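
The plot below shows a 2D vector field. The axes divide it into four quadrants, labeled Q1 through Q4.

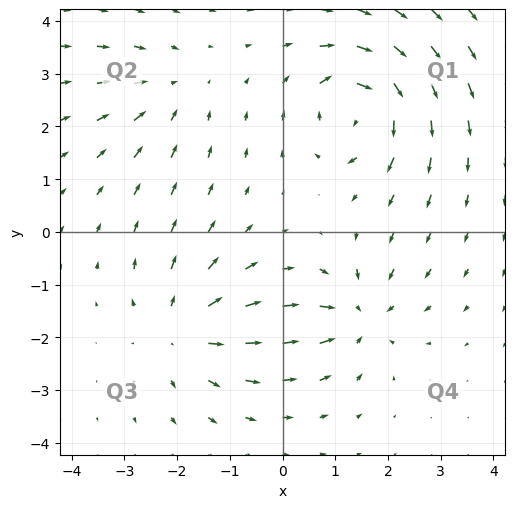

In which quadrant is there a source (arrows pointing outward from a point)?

The source sits at approximately (-1.9, -1.9), which lies in quadrant Q3. The divergence there is about +4, positive as expected for a source.

Q3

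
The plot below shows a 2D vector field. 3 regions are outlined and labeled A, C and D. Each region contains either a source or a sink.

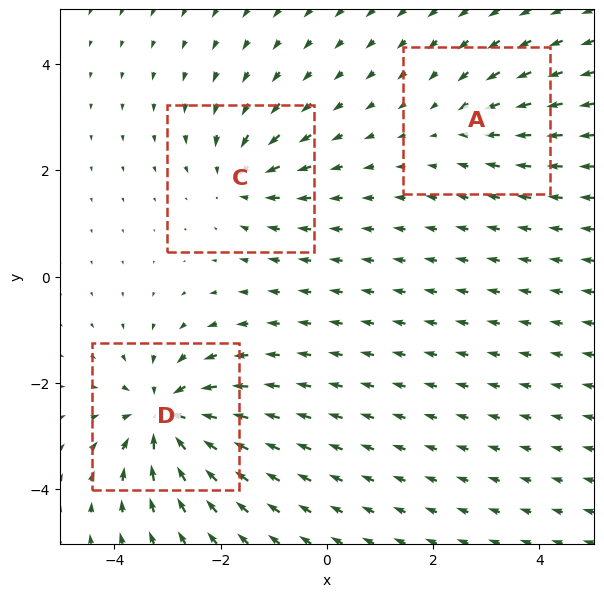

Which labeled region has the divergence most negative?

Divergence at each region's feature centre — A: about -2, C: about -4, D: about -6. Region D is most negative.

D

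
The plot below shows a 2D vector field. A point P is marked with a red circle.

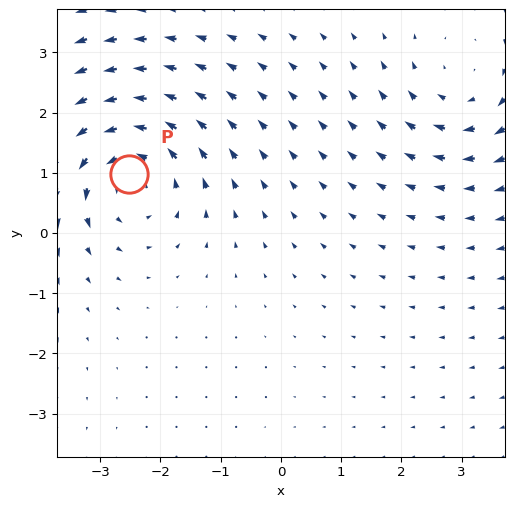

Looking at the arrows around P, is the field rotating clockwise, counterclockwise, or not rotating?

counterclockwise

Near P at (-2.5, 1.0) the arrows circulate counterclockwise. The curl (z-component) there is about +4; positive curl means counterclockwise rotation.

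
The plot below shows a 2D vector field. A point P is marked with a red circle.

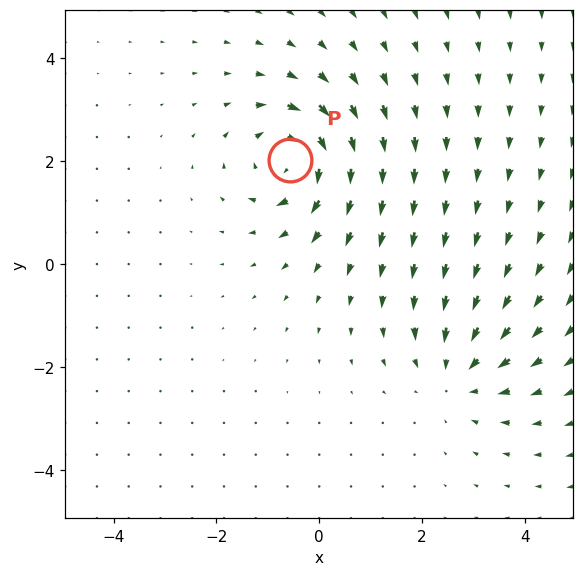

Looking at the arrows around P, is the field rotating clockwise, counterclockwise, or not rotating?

clockwise

Near P at (-0.6, 2.0) the arrows circulate clockwise. The curl (z-component) there is about -6; negative curl means clockwise rotation.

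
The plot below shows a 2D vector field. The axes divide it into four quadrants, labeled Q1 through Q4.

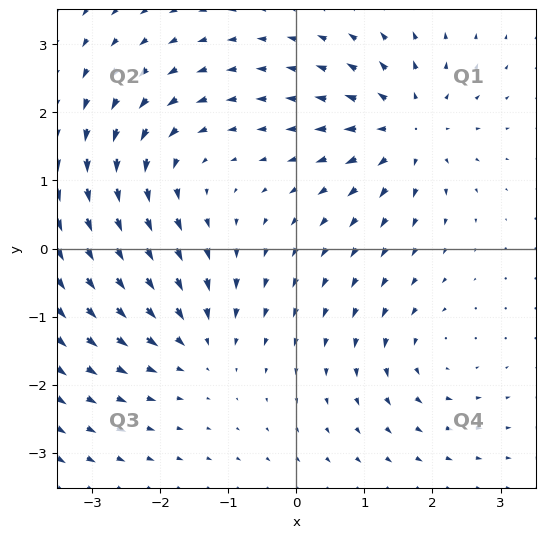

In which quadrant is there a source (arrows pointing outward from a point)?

Q1

The source sits at approximately (1.6, 1.8), which lies in quadrant Q1. The divergence there is about +6, positive as expected for a source.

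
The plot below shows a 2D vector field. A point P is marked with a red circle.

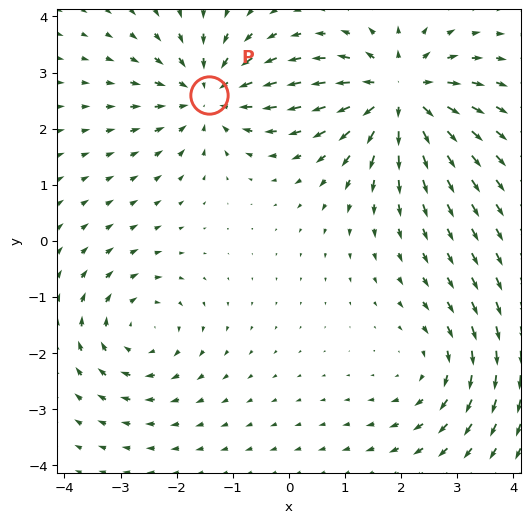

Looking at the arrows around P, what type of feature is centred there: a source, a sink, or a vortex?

sink

At P (-1.4, 2.6) the arrows converge inward. Divergence about -5, curl ≈0 — negative divergence with near-zero curl is a sink.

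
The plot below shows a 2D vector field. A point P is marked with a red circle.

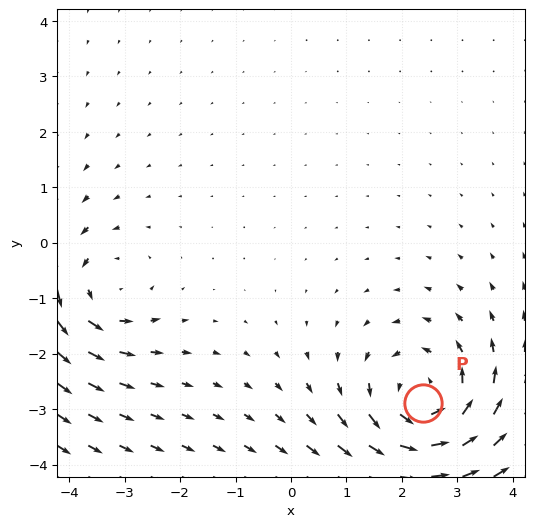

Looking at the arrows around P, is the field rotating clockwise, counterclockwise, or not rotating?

Near P at (2.4, -2.9) the arrows circulate counterclockwise. The curl (z-component) there is about +5; positive curl means counterclockwise rotation.

counterclockwise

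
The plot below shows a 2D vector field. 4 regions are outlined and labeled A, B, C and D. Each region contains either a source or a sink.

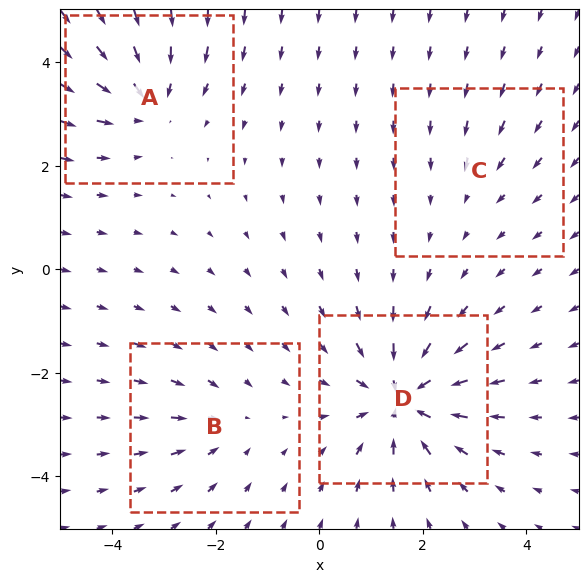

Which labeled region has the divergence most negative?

D

Divergence at each region's feature centre — A: about -5, B: about -3, C: about -2, D: about -7. Region D is most negative.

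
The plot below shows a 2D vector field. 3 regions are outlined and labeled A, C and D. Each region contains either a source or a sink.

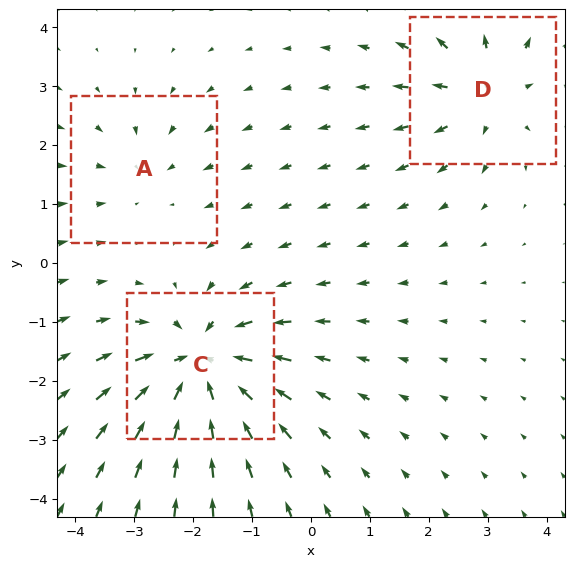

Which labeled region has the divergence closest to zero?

A

Divergence at each region's feature centre — A: about -2, C: about -6, D: about +4. Region A is closest to zero.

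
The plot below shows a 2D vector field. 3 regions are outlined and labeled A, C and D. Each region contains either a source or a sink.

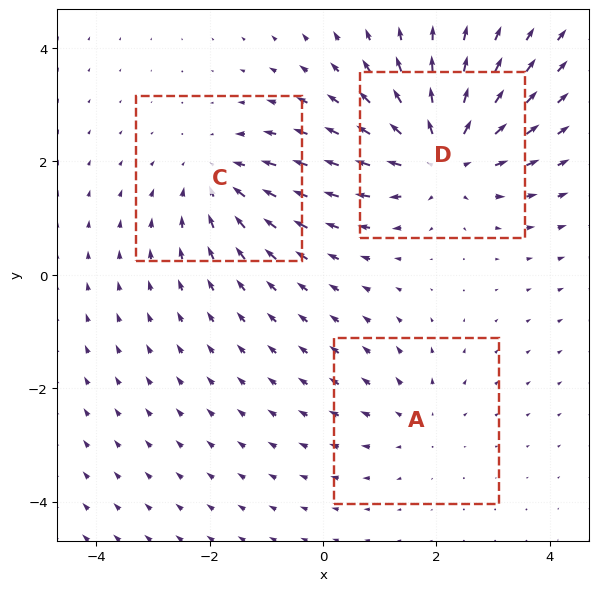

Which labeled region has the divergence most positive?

Divergence at each region's feature centre — A: about +2, C: about -3, D: about +4. Region D is most positive.

D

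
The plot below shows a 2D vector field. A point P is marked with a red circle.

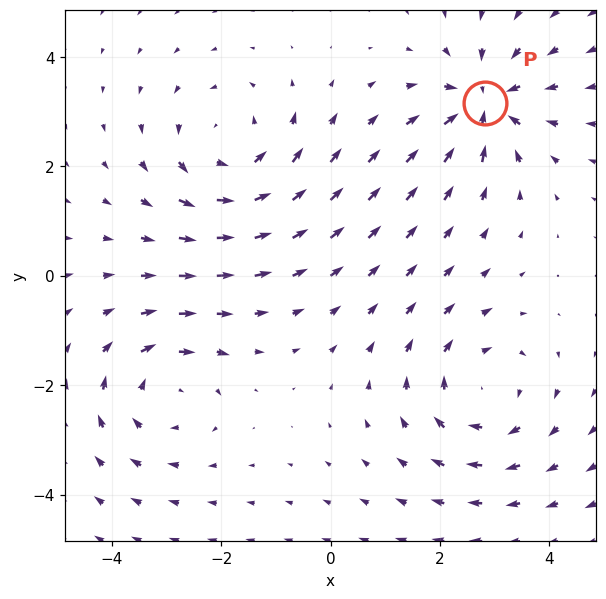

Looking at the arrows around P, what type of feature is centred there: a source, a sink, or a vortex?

At P (2.8, 3.2) the arrows converge inward. Divergence about -5, curl ≈0 — negative divergence with near-zero curl is a sink.

sink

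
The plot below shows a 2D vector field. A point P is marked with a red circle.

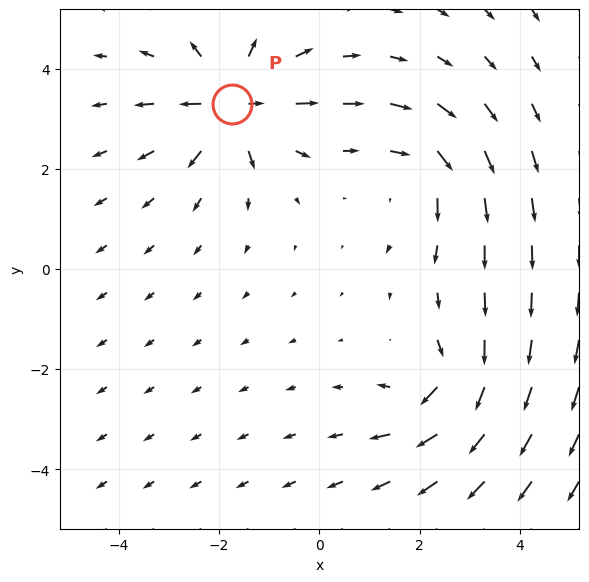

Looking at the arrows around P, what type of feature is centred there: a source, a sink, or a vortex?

At P (-1.7, 3.3) the arrows spread outward. Divergence about +5, curl ≈0 — positive divergence with near-zero curl is a source.

source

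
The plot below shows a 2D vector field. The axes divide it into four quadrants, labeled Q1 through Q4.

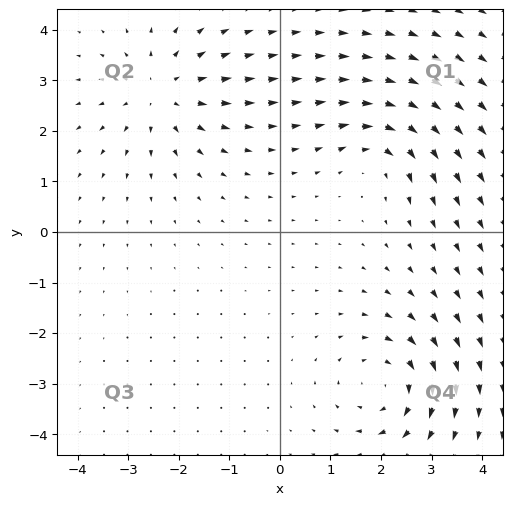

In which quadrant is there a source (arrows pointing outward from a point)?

Q2

The source sits at approximately (-2.3, 2.8), which lies in quadrant Q2. The divergence there is about +4, positive as expected for a source.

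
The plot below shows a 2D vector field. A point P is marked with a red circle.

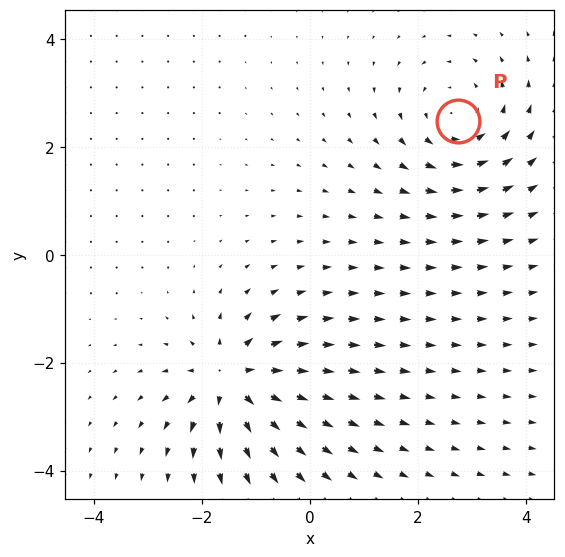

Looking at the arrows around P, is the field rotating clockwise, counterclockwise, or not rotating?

Near P at (2.7, 2.5) the arrows circulate counterclockwise. The curl (z-component) there is about +3; positive curl means counterclockwise rotation.

counterclockwise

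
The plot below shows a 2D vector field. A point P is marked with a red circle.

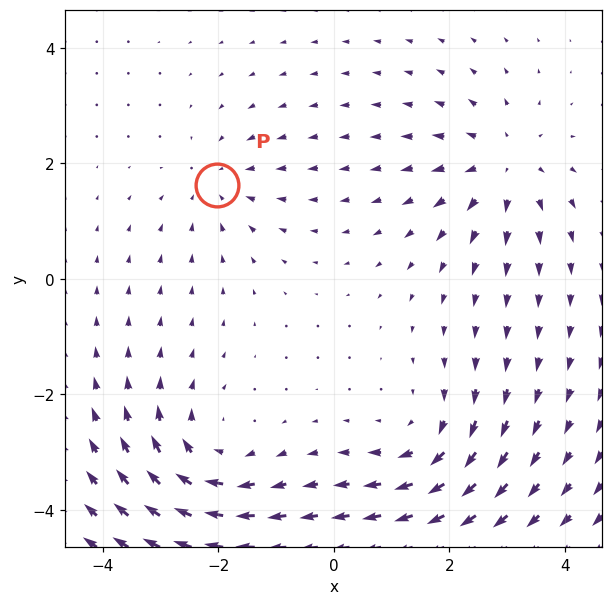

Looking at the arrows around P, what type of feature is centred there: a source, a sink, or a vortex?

At P (-2.0, 1.6) the arrows converge inward. Divergence about -3, curl ≈0 — negative divergence with near-zero curl is a sink.

sink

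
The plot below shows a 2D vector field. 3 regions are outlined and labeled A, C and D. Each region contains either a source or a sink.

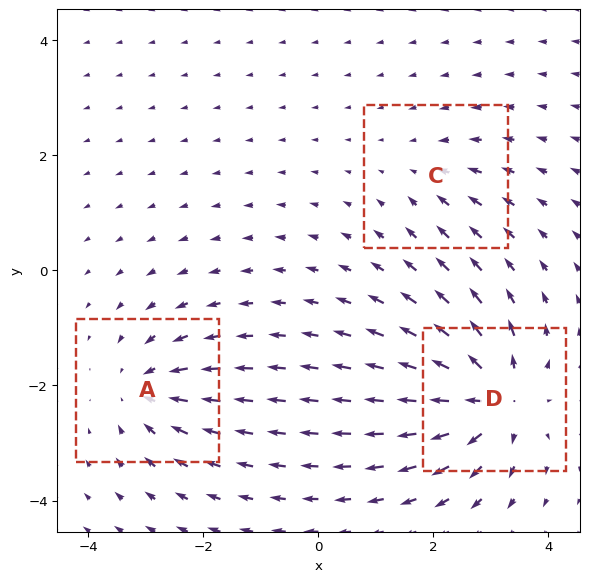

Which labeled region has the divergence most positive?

D

Divergence at each region's feature centre — A: about -4, C: about -2, D: about +6. Region D is most positive.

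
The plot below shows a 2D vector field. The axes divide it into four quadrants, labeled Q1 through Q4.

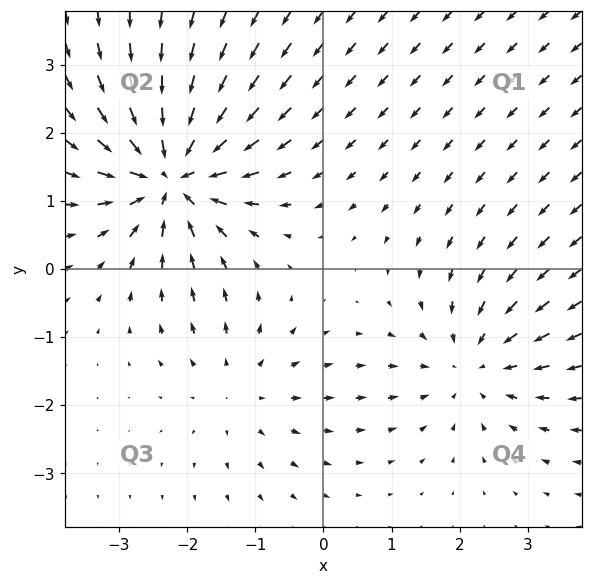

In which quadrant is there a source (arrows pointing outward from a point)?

Q3

The source sits at approximately (-1.2, -1.8), which lies in quadrant Q3. The divergence there is about +2, positive as expected for a source.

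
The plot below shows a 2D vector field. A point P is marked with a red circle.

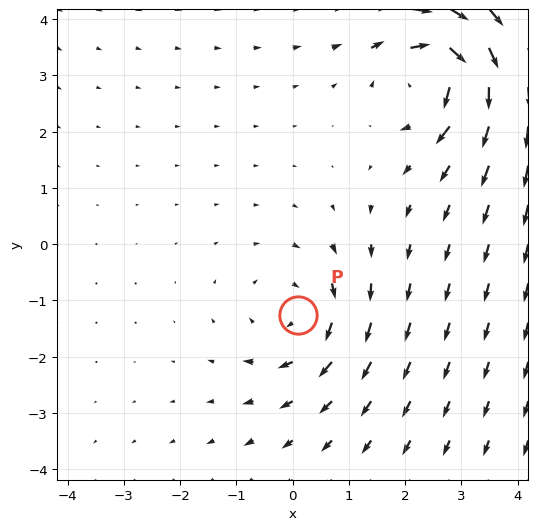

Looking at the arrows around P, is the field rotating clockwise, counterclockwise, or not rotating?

clockwise

Near P at (0.1, -1.3) the arrows circulate clockwise. The curl (z-component) there is about -3; negative curl means clockwise rotation.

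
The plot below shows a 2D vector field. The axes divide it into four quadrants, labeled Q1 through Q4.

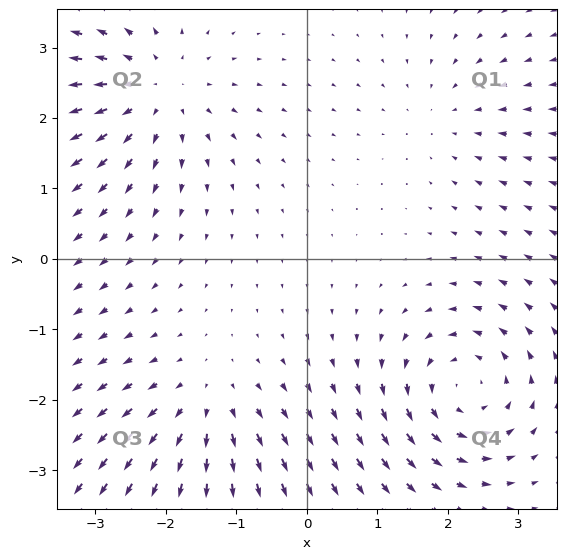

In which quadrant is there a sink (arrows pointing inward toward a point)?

Q1

The sink sits at approximately (1.9, 2.0), which lies in quadrant Q1. The divergence there is about -3, negative as expected for a sink.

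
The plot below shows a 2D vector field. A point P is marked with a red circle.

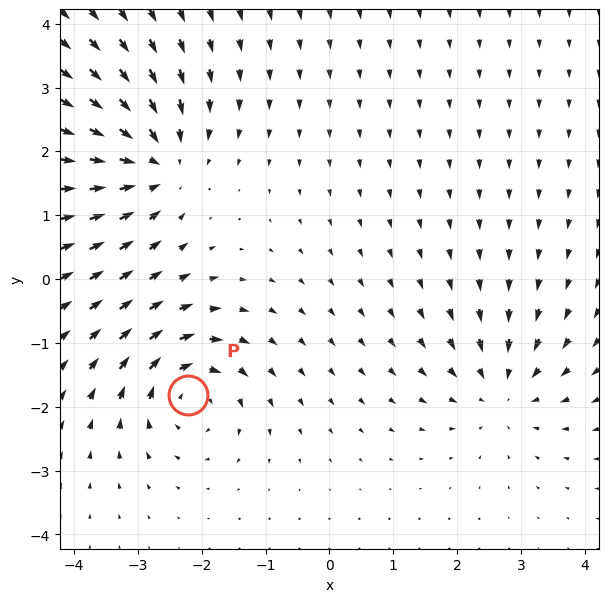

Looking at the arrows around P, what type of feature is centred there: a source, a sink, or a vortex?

At P (-2.2, -1.8) the arrows circulate clockwise. Divergence ≈0, curl about -5 — near-zero divergence with nonzero curl is a vortex.

vortex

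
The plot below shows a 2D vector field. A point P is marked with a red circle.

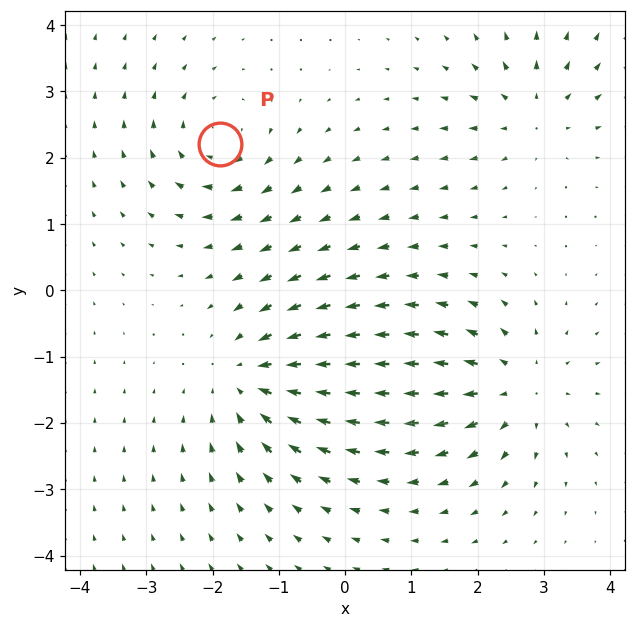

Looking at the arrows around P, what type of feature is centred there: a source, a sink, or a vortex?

vortex

At P (-1.9, 2.2) the arrows circulate clockwise. Divergence ≈0, curl about -5 — near-zero divergence with nonzero curl is a vortex.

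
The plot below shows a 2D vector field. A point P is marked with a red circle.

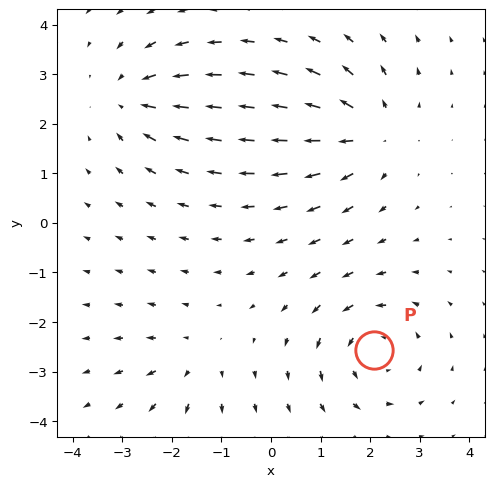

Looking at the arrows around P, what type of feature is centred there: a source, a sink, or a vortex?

At P (2.1, -2.6) the arrows circulate counterclockwise. Divergence ≈0, curl about +5 — near-zero divergence with nonzero curl is a vortex.

vortex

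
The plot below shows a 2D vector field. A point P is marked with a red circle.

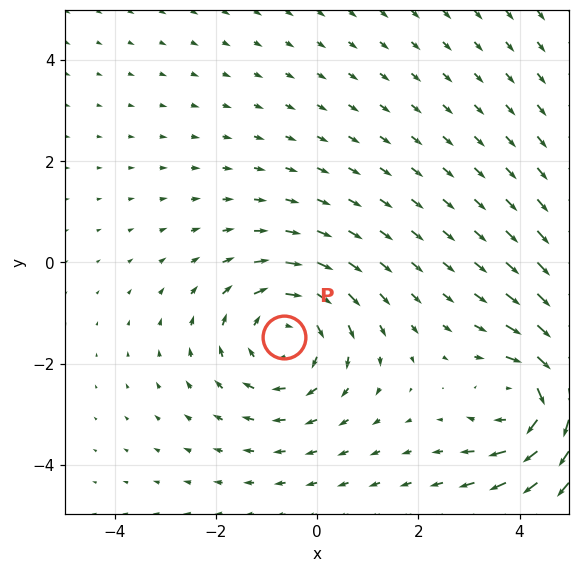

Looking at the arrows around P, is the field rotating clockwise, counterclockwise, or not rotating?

Near P at (-0.7, -1.5) the arrows circulate clockwise. The curl (z-component) there is about -3; negative curl means clockwise rotation.

clockwise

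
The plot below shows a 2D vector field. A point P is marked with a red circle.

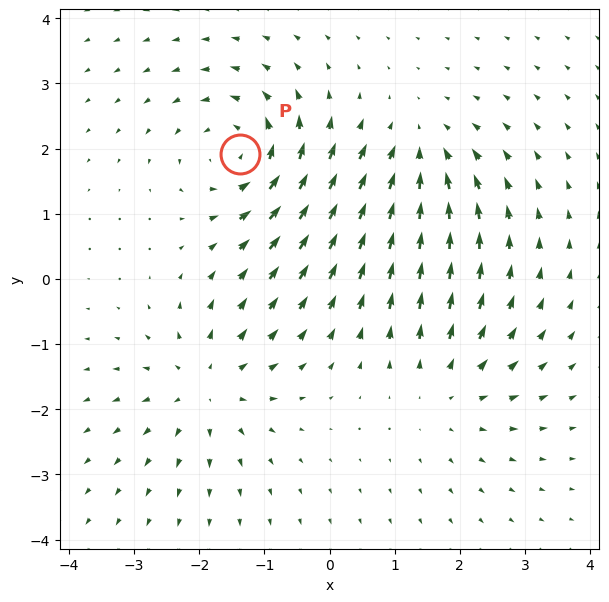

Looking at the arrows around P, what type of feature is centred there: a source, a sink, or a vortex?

vortex

At P (-1.4, 1.9) the arrows circulate counterclockwise. Divergence ≈0, curl about +6 — near-zero divergence with nonzero curl is a vortex.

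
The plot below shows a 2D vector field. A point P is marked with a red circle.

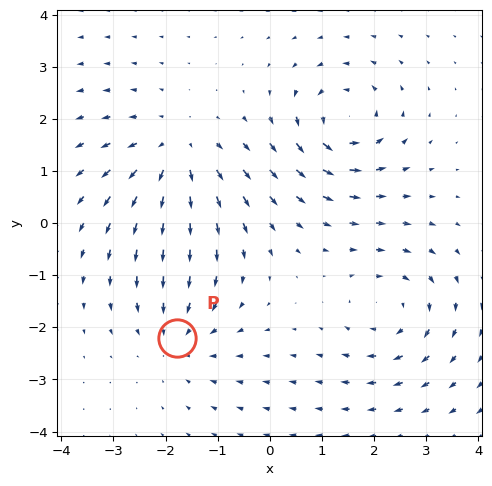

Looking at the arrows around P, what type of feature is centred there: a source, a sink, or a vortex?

sink

At P (-1.8, -2.2) the arrows converge inward. Divergence about -3, curl ≈0 — negative divergence with near-zero curl is a sink.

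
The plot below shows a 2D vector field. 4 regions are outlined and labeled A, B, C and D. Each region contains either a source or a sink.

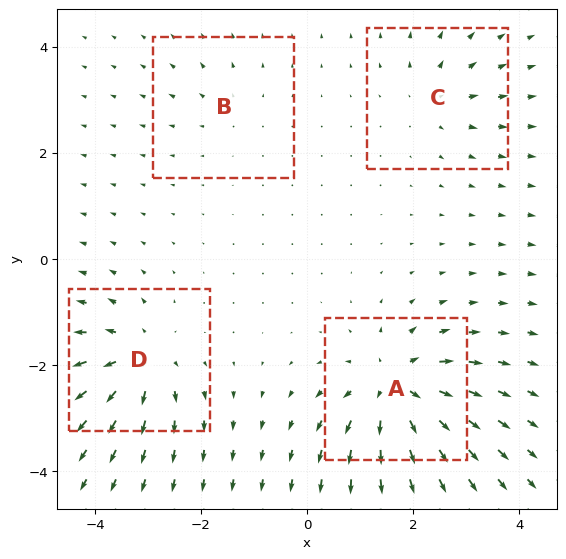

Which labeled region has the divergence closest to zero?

Divergence at each region's feature centre — A: about +8, B: about +2, C: about +4, D: about +6. Region B is closest to zero.

B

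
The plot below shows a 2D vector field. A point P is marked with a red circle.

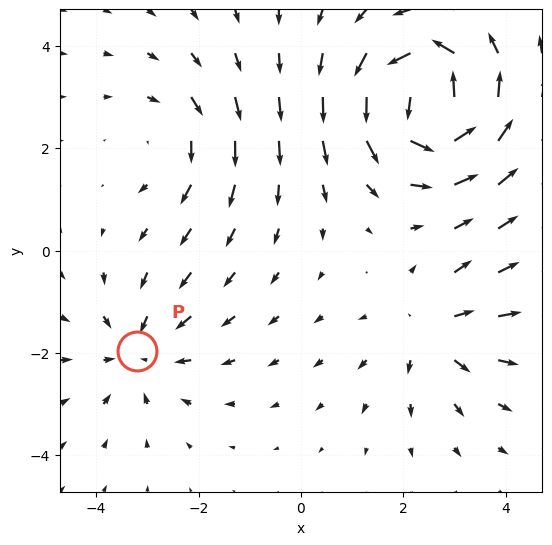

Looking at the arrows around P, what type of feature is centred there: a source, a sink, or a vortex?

At P (-3.2, -2.0) the arrows converge inward. Divergence about -3, curl ≈0 — negative divergence with near-zero curl is a sink.

sink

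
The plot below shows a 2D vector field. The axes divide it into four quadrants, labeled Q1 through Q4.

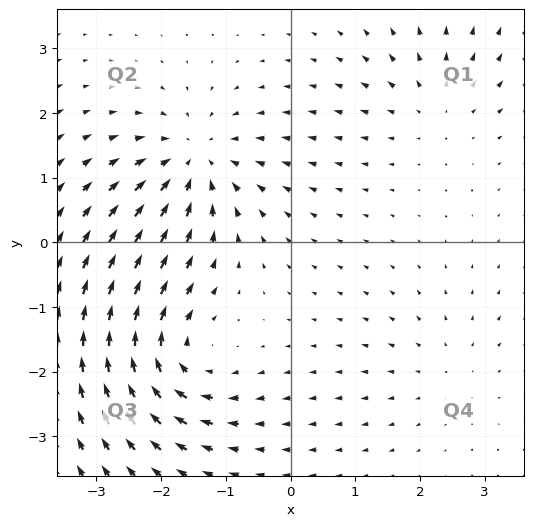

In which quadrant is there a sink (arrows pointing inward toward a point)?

Q2

The sink sits at approximately (-1.5, 1.2), which lies in quadrant Q2. The divergence there is about -6, negative as expected for a sink.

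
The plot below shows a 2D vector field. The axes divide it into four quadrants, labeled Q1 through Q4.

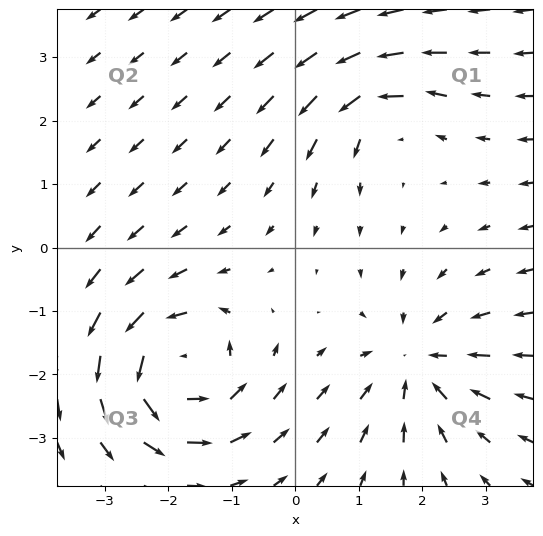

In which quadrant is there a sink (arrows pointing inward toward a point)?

The sink sits at approximately (1.9, -1.8), which lies in quadrant Q4. The divergence there is about -4, negative as expected for a sink.

Q4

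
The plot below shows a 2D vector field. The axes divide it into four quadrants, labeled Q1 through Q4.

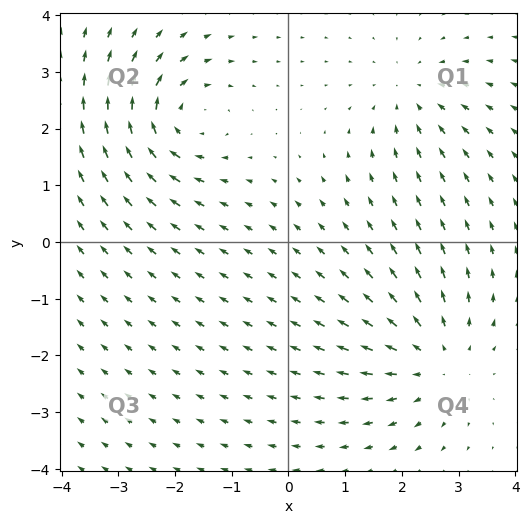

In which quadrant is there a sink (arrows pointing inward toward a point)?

Q1

The sink sits at approximately (2.2, 2.6), which lies in quadrant Q1. The divergence there is about -3, negative as expected for a sink.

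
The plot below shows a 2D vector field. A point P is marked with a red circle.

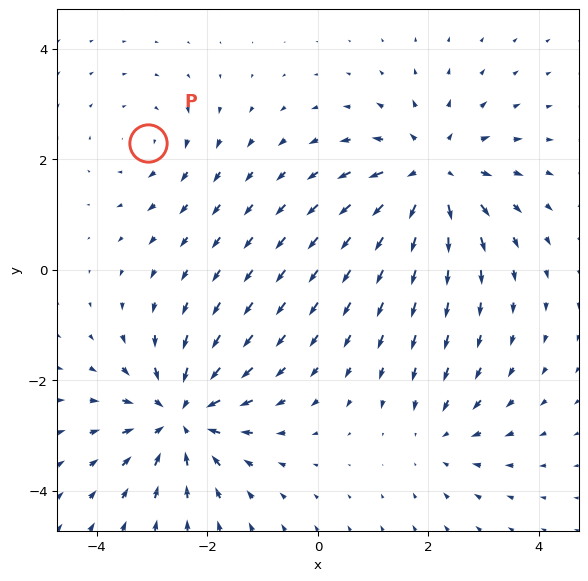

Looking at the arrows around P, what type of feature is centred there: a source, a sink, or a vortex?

At P (-3.1, 2.3) the arrows circulate clockwise. Divergence ≈0, curl about -2 — near-zero divergence with nonzero curl is a vortex.

vortex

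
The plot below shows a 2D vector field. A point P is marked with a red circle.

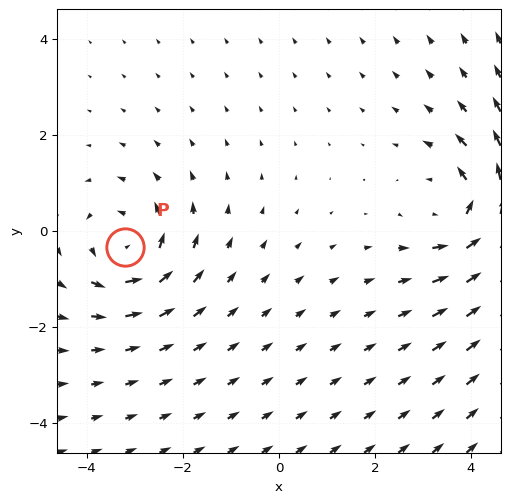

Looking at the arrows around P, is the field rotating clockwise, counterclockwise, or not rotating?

counterclockwise

Near P at (-3.2, -0.3) the arrows circulate counterclockwise. The curl (z-component) there is about +3; positive curl means counterclockwise rotation.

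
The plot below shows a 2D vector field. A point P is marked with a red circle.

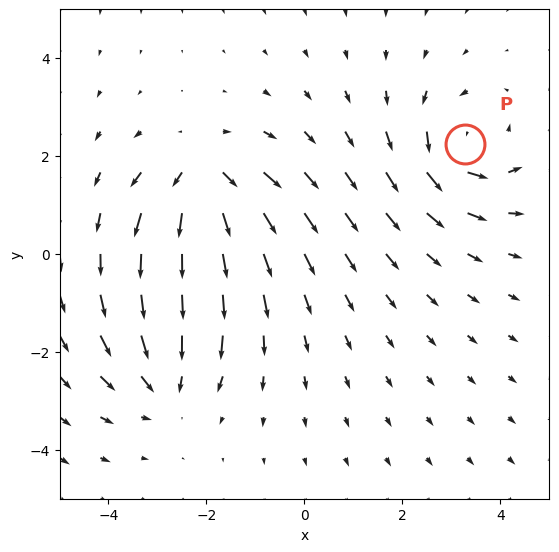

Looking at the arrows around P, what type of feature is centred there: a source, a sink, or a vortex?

vortex

At P (3.3, 2.2) the arrows circulate counterclockwise. Divergence ≈0, curl about +5 — near-zero divergence with nonzero curl is a vortex.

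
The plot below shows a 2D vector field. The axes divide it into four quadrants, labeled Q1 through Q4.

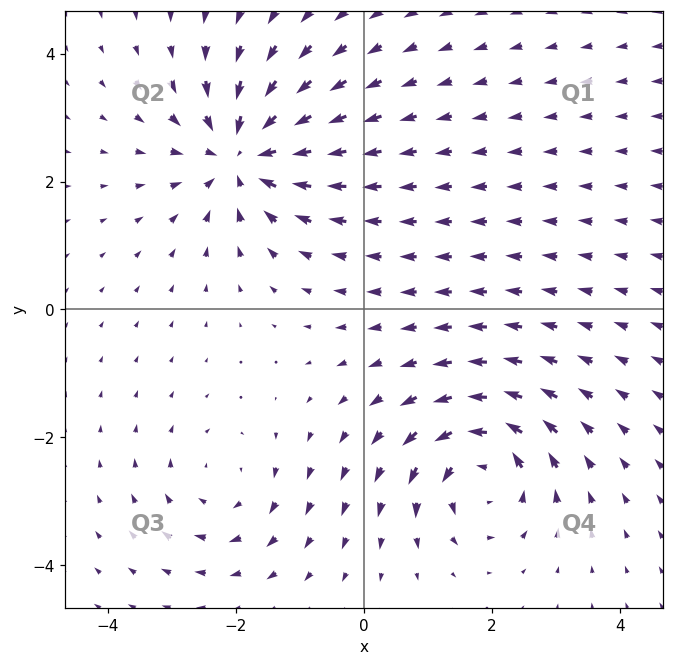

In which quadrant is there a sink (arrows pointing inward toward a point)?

Q2

The sink sits at approximately (-1.9, 2.4), which lies in quadrant Q2. The divergence there is about -6, negative as expected for a sink.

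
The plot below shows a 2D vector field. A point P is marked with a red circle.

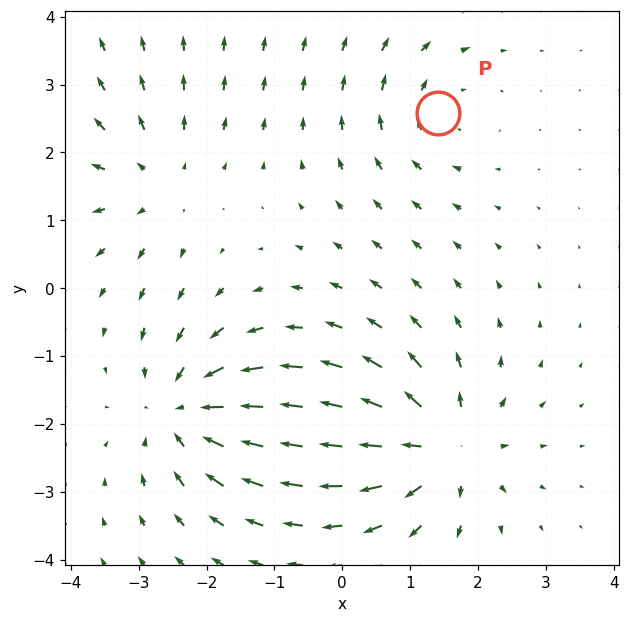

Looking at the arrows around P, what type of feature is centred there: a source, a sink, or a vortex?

vortex

At P (1.4, 2.6) the arrows circulate clockwise. Divergence ≈0, curl about -3 — near-zero divergence with nonzero curl is a vortex.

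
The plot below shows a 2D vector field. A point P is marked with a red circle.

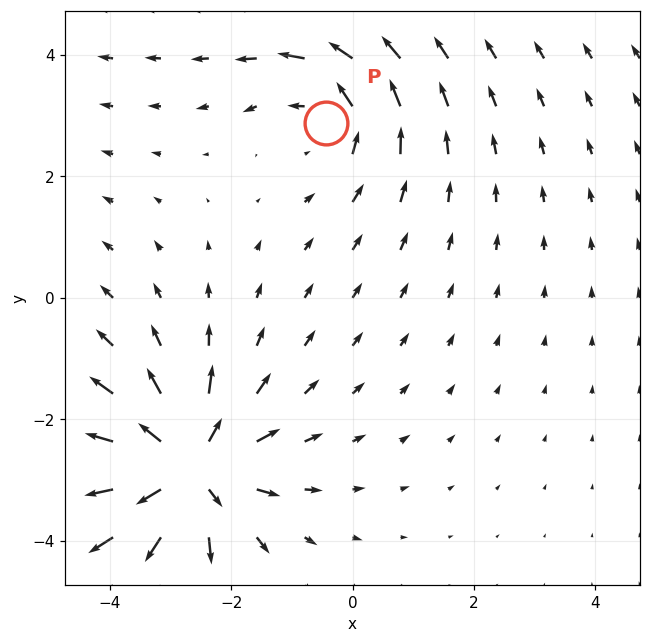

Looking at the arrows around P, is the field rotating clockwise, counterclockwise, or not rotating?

counterclockwise

Near P at (-0.4, 2.9) the arrows circulate counterclockwise. The curl (z-component) there is about +3; positive curl means counterclockwise rotation.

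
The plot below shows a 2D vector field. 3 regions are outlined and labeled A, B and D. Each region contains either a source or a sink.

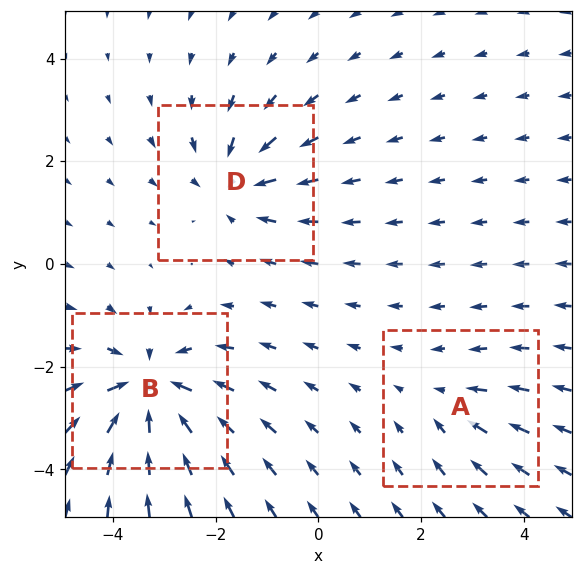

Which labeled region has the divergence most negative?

B

Divergence at each region's feature centre — A: about -2, B: about -6, D: about -4. Region B is most negative.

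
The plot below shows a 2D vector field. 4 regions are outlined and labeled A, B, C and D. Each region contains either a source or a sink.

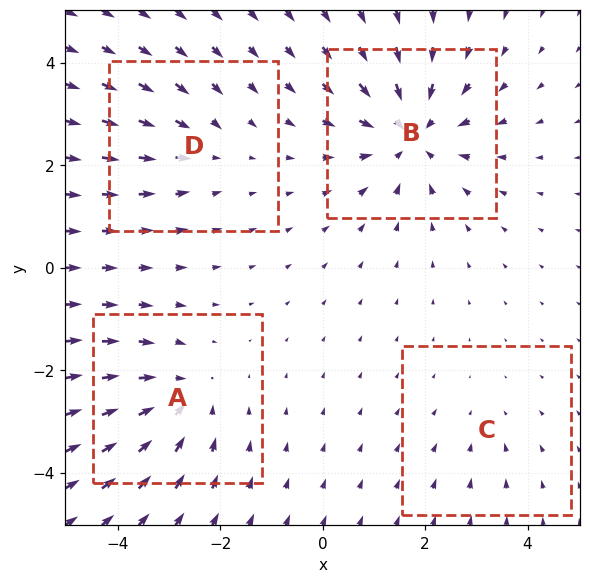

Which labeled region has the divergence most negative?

B

Divergence at each region's feature centre — A: about -5, B: about -7, C: about -2, D: about -3. Region B is most negative.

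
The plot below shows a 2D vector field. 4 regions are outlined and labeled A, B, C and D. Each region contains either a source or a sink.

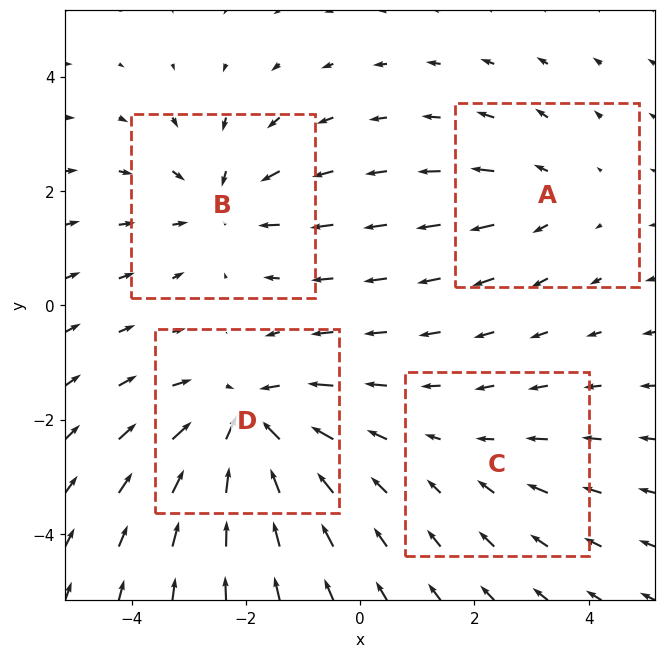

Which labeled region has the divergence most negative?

Divergence at each region's feature centre — A: about +3, B: about -4, C: about -2, D: about -6. Region D is most negative.

D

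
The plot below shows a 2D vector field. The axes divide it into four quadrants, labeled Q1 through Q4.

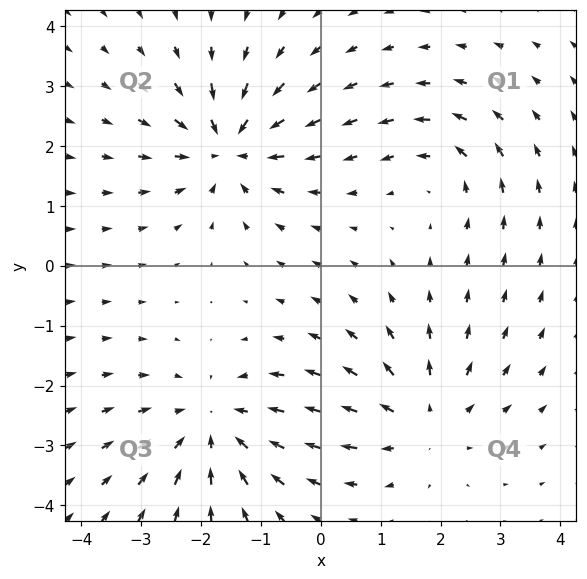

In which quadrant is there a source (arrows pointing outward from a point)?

The source sits at approximately (1.7, -2.6), which lies in quadrant Q4. The divergence there is about +4, positive as expected for a source.

Q4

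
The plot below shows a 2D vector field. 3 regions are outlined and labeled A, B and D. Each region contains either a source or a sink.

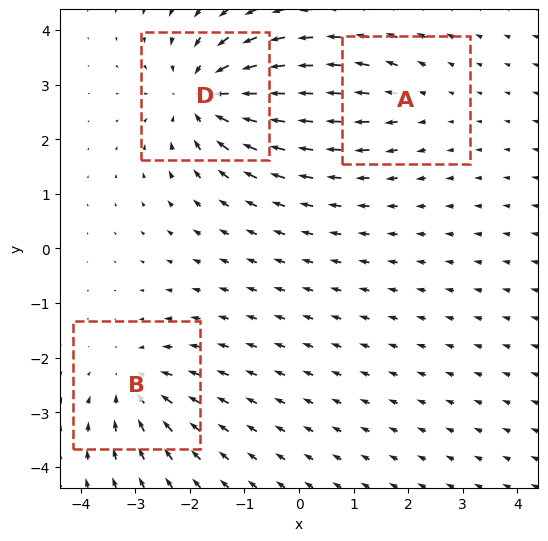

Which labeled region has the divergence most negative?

Divergence at each region's feature centre — A: about +2, B: about -3, D: about -5. Region D is most negative.

D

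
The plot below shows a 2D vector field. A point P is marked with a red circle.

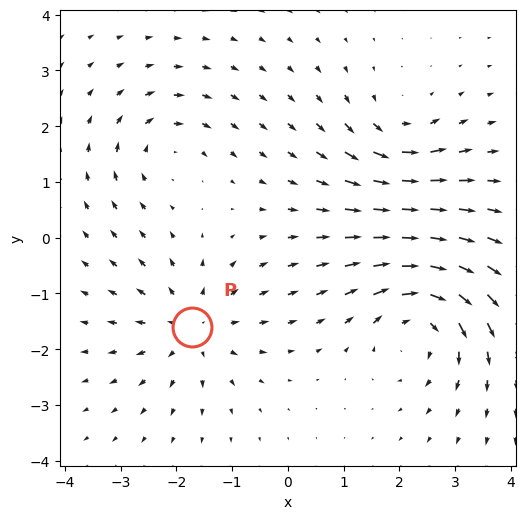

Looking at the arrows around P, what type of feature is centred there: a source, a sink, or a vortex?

source

At P (-1.7, -1.6) the arrows spread outward. Divergence about +4, curl ≈0 — positive divergence with near-zero curl is a source.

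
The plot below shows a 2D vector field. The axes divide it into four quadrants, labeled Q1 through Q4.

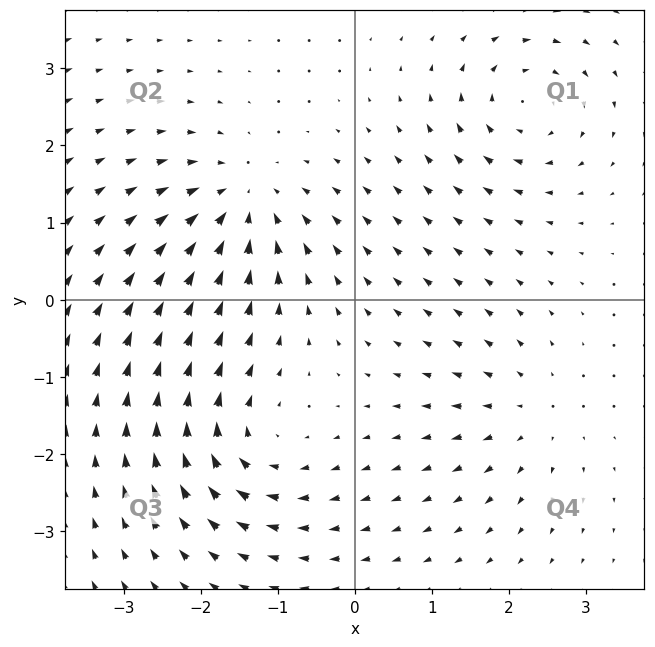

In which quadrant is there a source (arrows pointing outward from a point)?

The source sits at approximately (2.3, -1.5), which lies in quadrant Q4. The divergence there is about +3, positive as expected for a source.

Q4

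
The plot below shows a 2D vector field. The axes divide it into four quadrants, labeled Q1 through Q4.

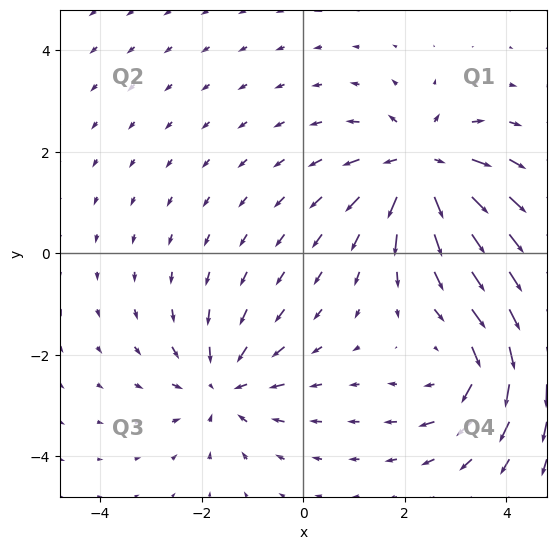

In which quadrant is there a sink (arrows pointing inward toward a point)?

The sink sits at approximately (-1.6, -2.6), which lies in quadrant Q3. The divergence there is about -3, negative as expected for a sink.

Q3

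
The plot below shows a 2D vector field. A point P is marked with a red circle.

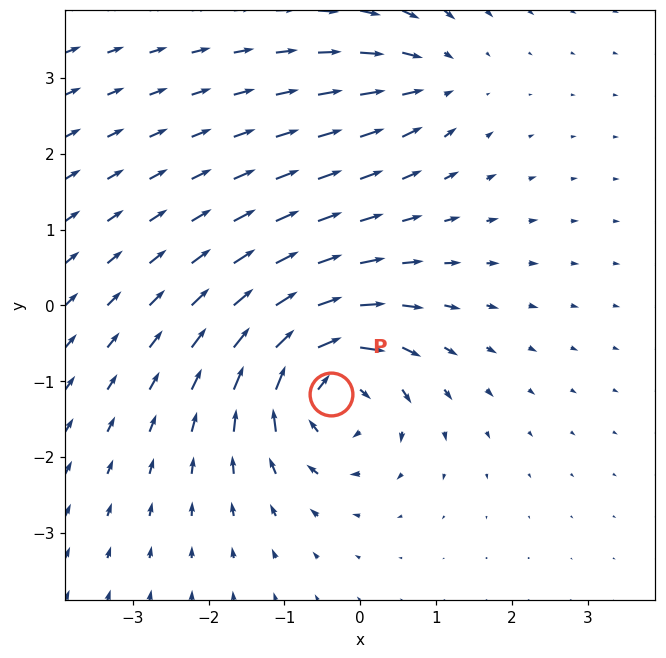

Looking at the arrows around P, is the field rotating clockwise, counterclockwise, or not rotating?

Near P at (-0.4, -1.2) the arrows circulate clockwise. The curl (z-component) there is about -7; negative curl means clockwise rotation.

clockwise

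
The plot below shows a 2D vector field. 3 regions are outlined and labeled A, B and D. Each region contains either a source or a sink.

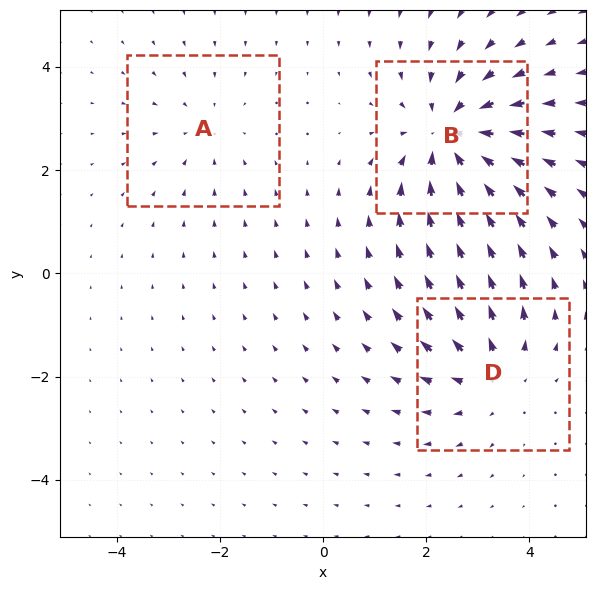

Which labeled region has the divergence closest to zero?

Divergence at each region's feature centre — A: about -2, B: about -4, D: about +3. Region A is closest to zero.

A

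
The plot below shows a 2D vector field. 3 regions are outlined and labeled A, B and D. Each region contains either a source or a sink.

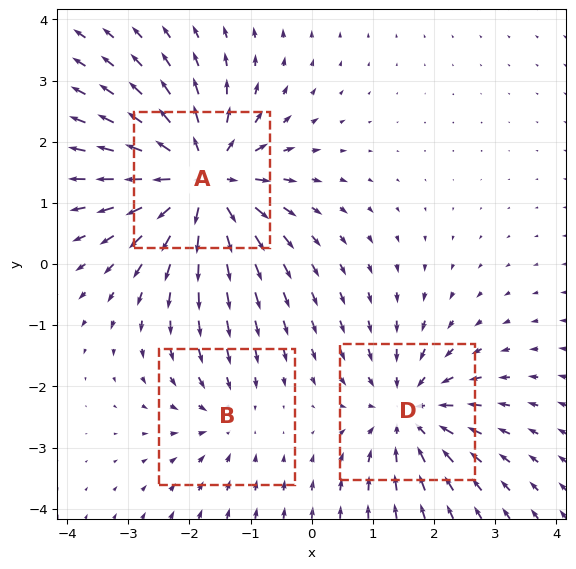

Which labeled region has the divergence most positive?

A

Divergence at each region's feature centre — A: about +6, B: about -2, D: about -4. Region A is most positive.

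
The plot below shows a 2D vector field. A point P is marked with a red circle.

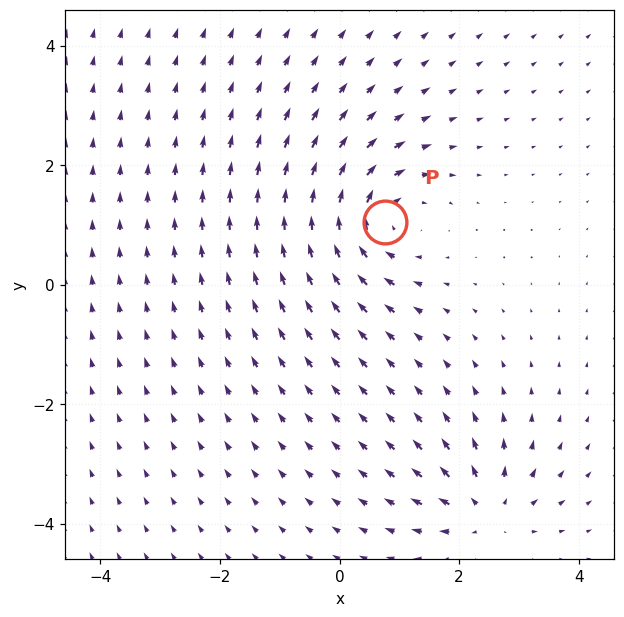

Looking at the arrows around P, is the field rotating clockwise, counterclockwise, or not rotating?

Near P at (0.8, 1.0) the arrows circulate clockwise. The curl (z-component) there is about -4; negative curl means clockwise rotation.

clockwise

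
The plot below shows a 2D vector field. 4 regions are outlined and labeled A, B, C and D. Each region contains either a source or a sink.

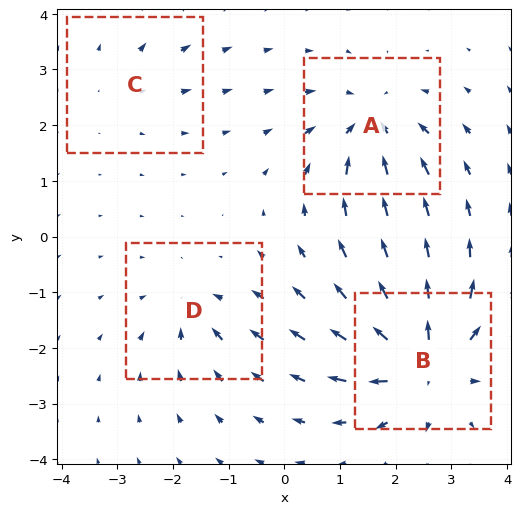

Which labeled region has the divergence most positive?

B

Divergence at each region's feature centre — A: about -6, B: about +8, C: about +2, D: about -4. Region B is most positive.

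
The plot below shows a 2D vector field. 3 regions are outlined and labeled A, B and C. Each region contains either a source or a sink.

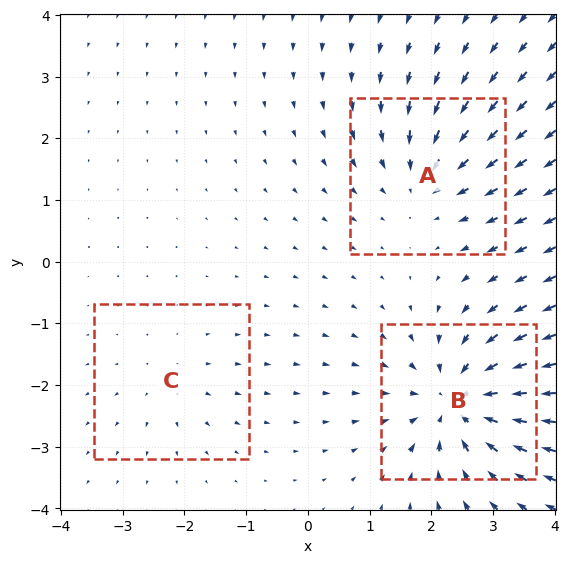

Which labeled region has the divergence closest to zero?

C

Divergence at each region's feature centre — A: about -3, B: about -5, C: about +2. Region C is closest to zero.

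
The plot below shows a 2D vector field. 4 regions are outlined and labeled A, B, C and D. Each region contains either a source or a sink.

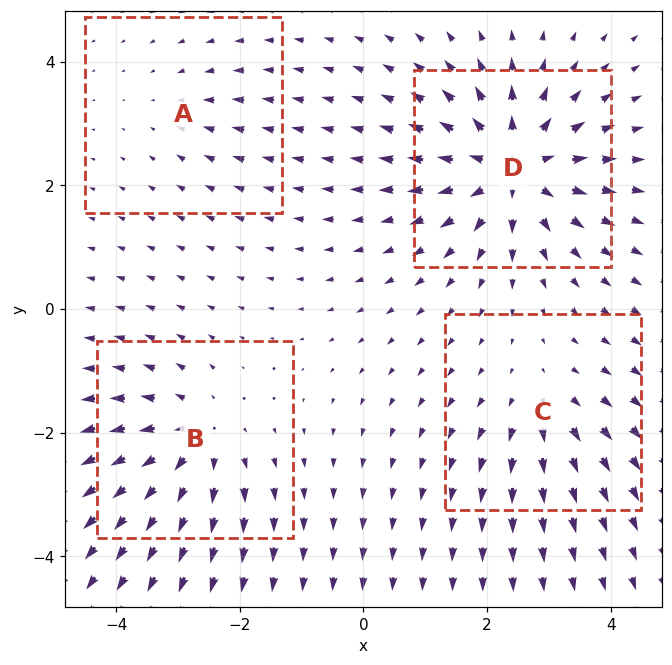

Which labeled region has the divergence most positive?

Divergence at each region's feature centre — A: about -2, B: about +5, C: about +3, D: about +7. Region D is most positive.

D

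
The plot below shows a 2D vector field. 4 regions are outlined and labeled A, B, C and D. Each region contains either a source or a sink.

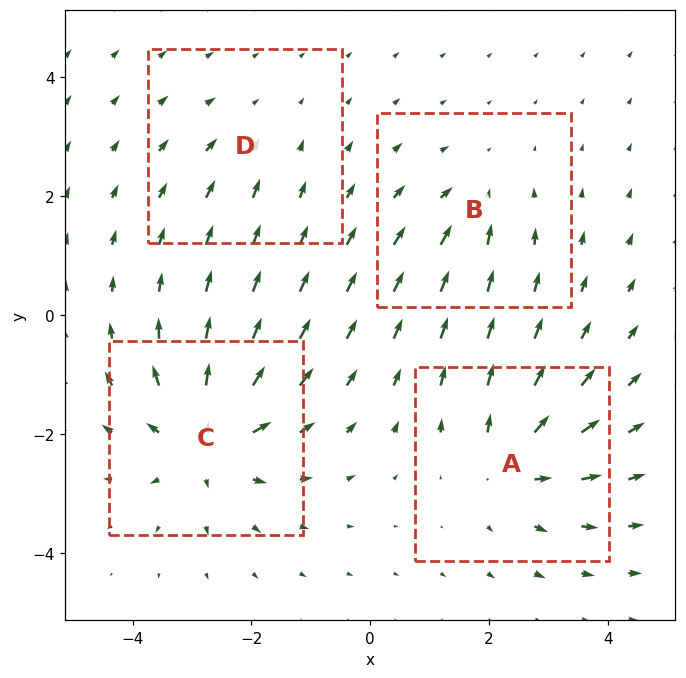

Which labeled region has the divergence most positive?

Divergence at each region's feature centre — A: about +5, B: about -3, C: about +7, D: about -2. Region C is most positive.

C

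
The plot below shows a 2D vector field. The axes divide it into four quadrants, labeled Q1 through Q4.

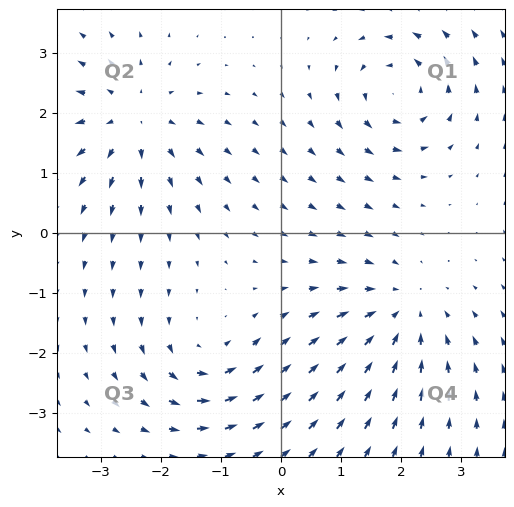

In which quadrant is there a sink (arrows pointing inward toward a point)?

The sink sits at approximately (2.0, -1.3), which lies in quadrant Q4. The divergence there is about -4, negative as expected for a sink.

Q4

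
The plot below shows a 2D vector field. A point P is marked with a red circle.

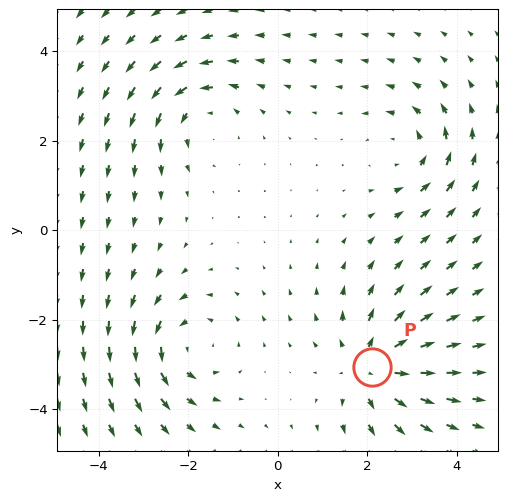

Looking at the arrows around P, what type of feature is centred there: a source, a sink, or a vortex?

At P (2.1, -3.1) the arrows spread outward. Divergence about +4, curl ≈0 — positive divergence with near-zero curl is a source.

source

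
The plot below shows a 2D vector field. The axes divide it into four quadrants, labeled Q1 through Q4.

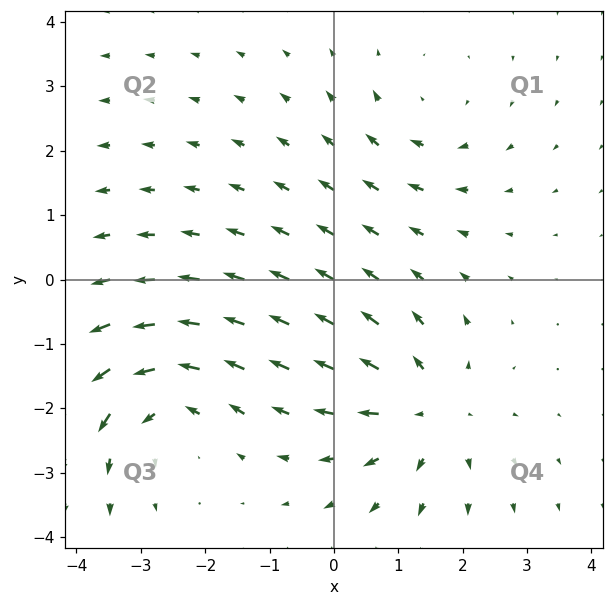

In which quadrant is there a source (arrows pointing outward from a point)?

Q4

The source sits at approximately (1.4, -2.0), which lies in quadrant Q4. The divergence there is about +5, positive as expected for a source.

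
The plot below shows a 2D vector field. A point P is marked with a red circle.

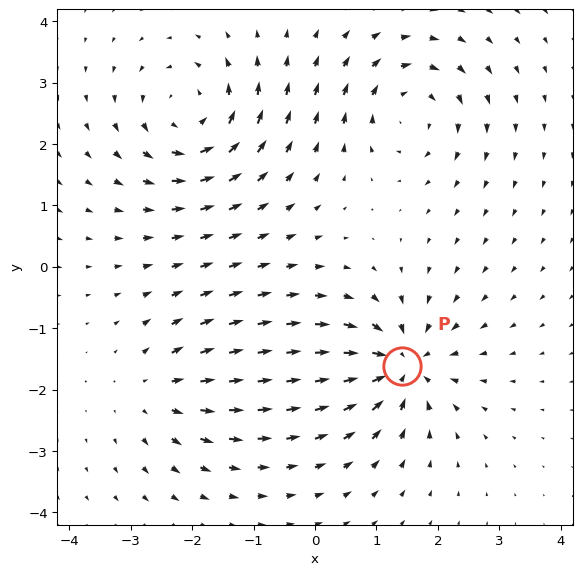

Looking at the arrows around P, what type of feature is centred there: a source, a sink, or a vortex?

At P (1.4, -1.6) the arrows converge inward. Divergence about -6, curl ≈0 — negative divergence with near-zero curl is a sink.

sink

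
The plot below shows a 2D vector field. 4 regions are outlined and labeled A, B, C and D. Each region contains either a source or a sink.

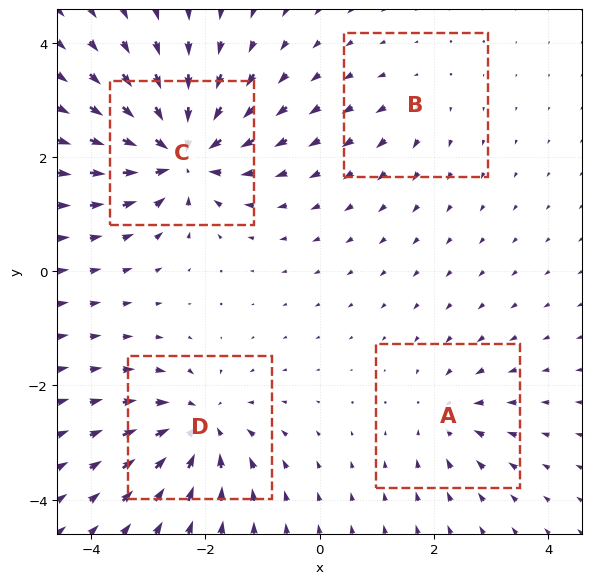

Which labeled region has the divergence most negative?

Divergence at each region's feature centre — A: about -4, B: about +2, C: about -9, D: about -6. Region C is most negative.

C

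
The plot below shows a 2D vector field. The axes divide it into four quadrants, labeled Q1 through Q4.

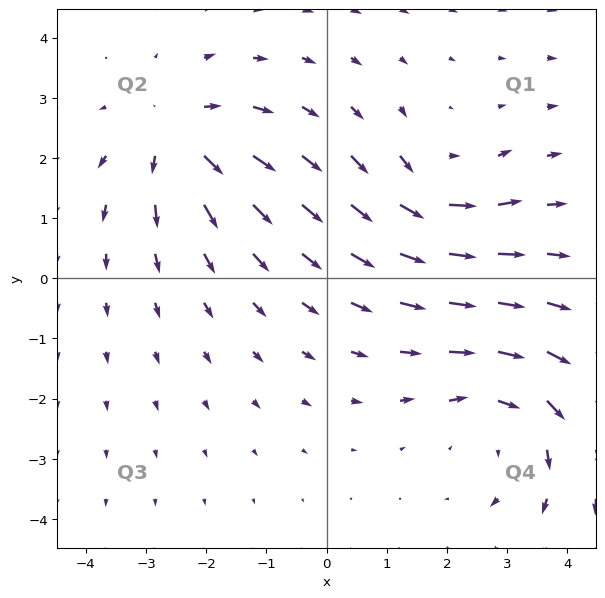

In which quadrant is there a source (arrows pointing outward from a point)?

Q2

The source sits at approximately (-2.5, 2.4), which lies in quadrant Q2. The divergence there is about +4, positive as expected for a source.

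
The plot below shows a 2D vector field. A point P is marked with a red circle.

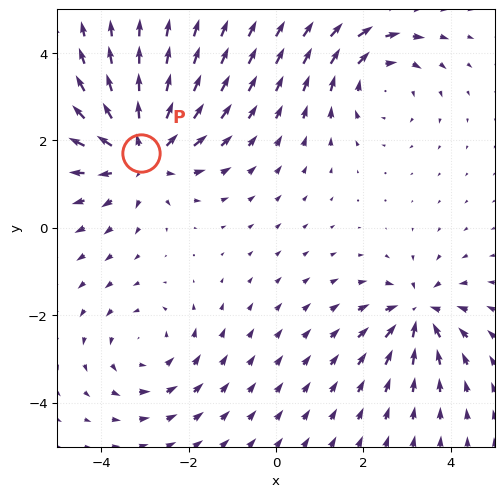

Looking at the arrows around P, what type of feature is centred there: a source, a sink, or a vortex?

source

At P (-3.1, 1.7) the arrows spread outward. Divergence about +4, curl ≈0 — positive divergence with near-zero curl is a source.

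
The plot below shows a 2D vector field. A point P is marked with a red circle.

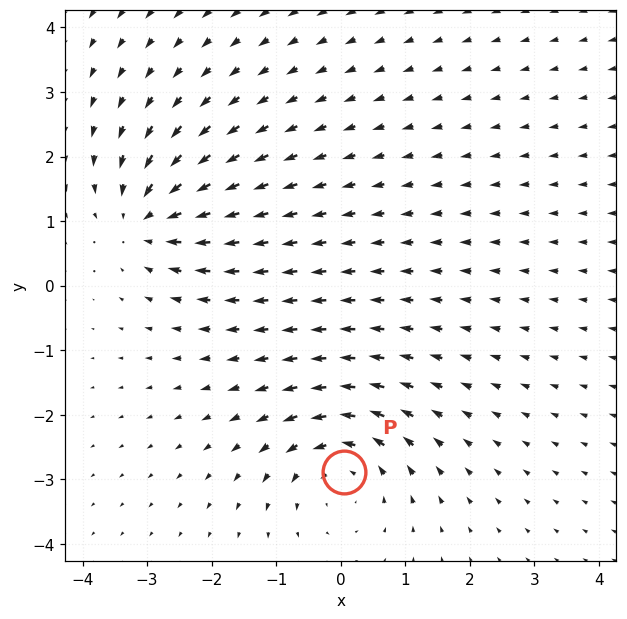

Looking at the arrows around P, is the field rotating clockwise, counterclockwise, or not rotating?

Near P at (0.0, -2.9) the arrows circulate counterclockwise. The curl (z-component) there is about +4; positive curl means counterclockwise rotation.

counterclockwise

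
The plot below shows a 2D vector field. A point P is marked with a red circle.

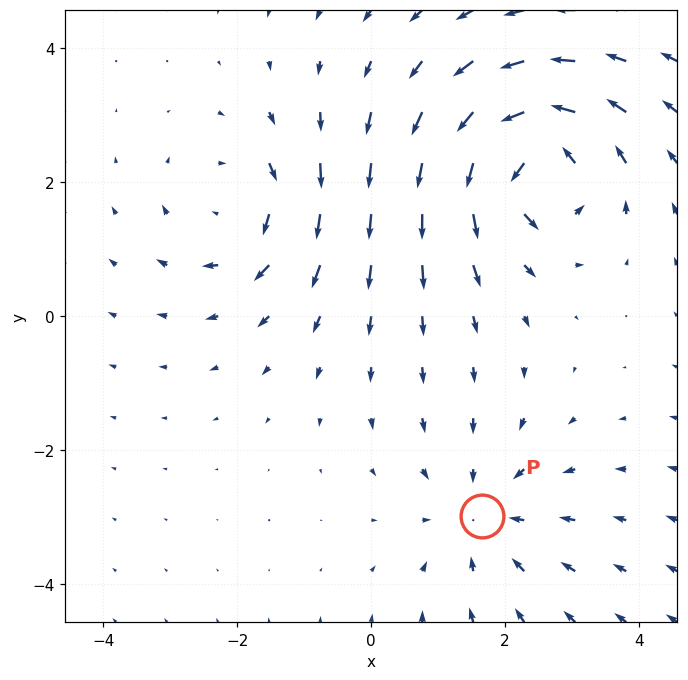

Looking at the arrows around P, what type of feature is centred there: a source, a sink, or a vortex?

sink

At P (1.7, -3.0) the arrows converge inward. Divergence about -3, curl ≈0 — negative divergence with near-zero curl is a sink.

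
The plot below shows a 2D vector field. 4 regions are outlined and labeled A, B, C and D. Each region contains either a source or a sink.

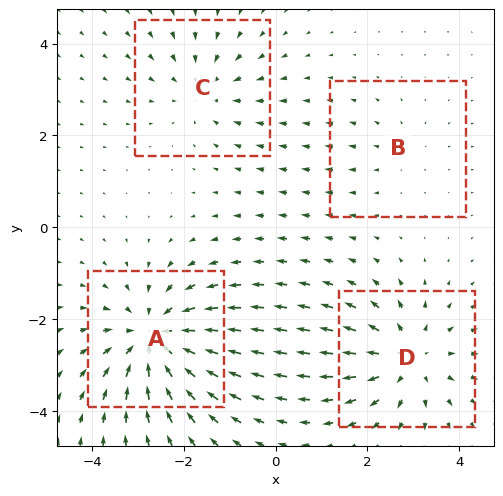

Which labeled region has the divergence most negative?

Divergence at each region's feature centre — A: about -6, B: about +2, C: about -3, D: about +5. Region A is most negative.

A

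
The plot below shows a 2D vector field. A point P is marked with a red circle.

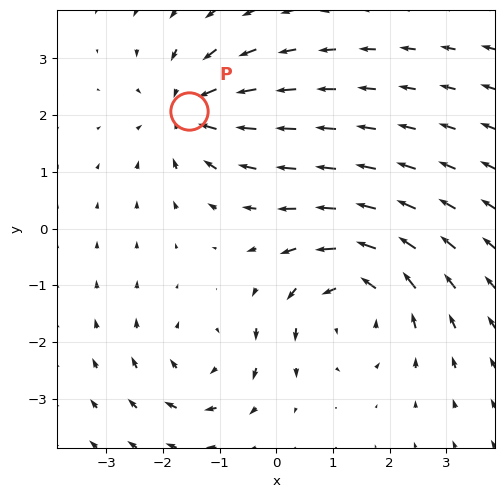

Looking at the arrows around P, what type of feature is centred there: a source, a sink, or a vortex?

sink

At P (-1.5, 2.1) the arrows converge inward. Divergence about -4, curl ≈0 — negative divergence with near-zero curl is a sink.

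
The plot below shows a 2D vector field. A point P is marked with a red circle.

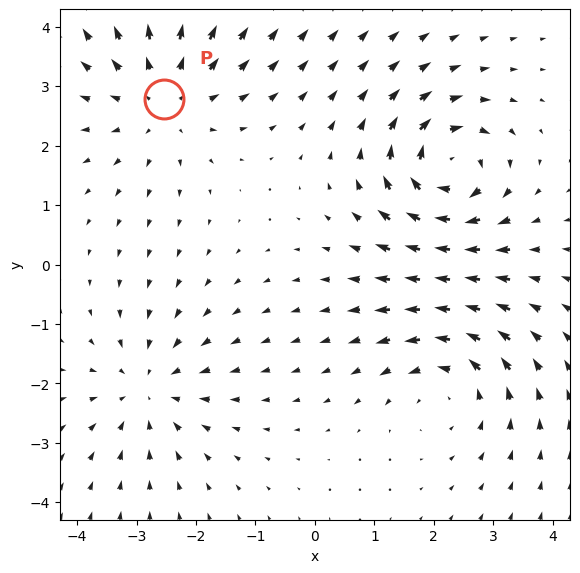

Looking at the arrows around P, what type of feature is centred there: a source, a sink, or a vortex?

At P (-2.5, 2.8) the arrows spread outward. Divergence about +3, curl ≈0 — positive divergence with near-zero curl is a source.

source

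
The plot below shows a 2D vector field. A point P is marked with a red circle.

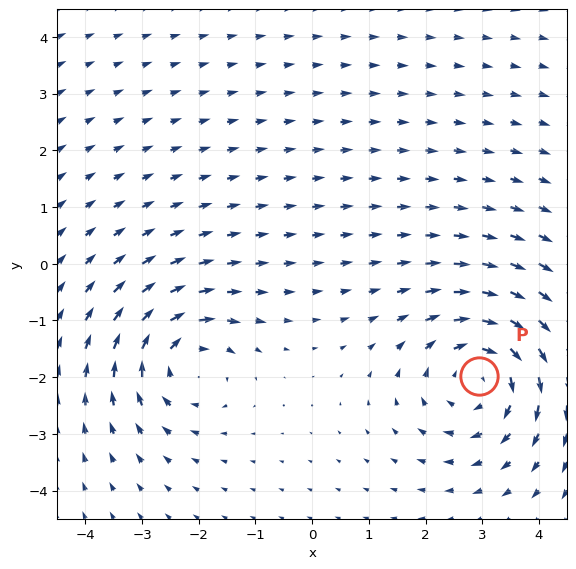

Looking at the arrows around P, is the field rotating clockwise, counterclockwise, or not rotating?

clockwise

Near P at (2.9, -2.0) the arrows circulate clockwise. The curl (z-component) there is about -4; negative curl means clockwise rotation.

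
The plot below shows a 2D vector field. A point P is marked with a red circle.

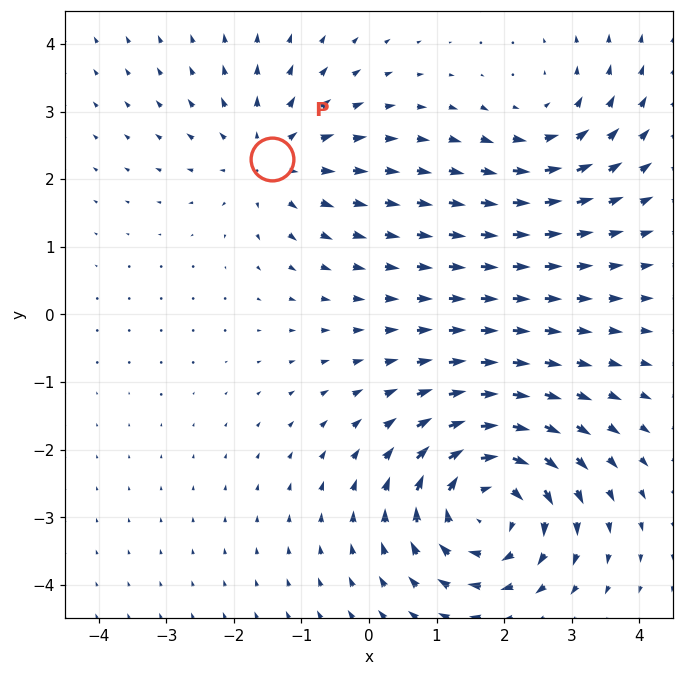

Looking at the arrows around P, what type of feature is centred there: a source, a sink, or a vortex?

At P (-1.4, 2.3) the arrows spread outward. Divergence about +3, curl ≈0 — positive divergence with near-zero curl is a source.

source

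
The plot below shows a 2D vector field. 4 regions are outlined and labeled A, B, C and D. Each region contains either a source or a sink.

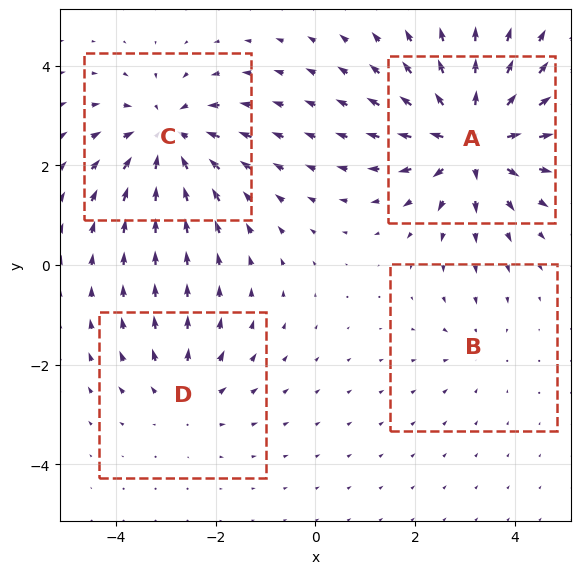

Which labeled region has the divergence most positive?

Divergence at each region's feature centre — A: about +7, B: about -2, C: about -5, D: about +3. Region A is most positive.

A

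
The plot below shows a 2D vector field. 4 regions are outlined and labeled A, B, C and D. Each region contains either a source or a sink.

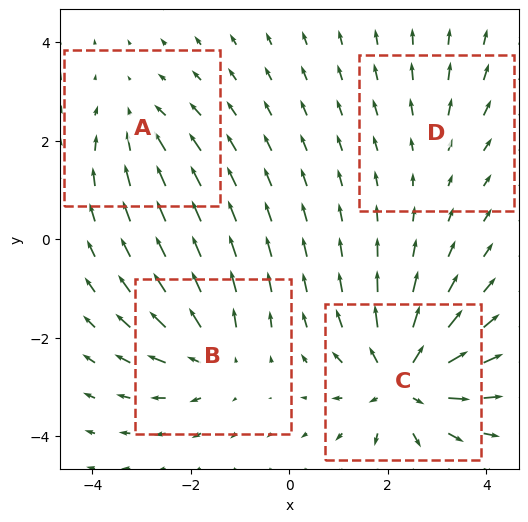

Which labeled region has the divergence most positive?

C

Divergence at each region's feature centre — A: about -3, B: about +5, C: about +8, D: about +2. Region C is most positive.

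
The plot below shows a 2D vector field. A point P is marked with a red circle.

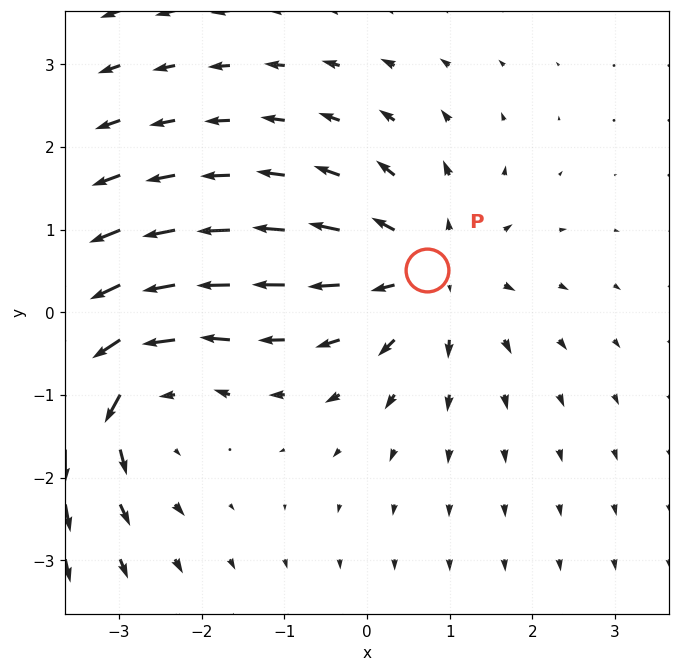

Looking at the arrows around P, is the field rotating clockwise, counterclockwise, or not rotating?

not rotating

Near P at (0.7, 0.5) the arrows show no circulation. The curl there is ≈0.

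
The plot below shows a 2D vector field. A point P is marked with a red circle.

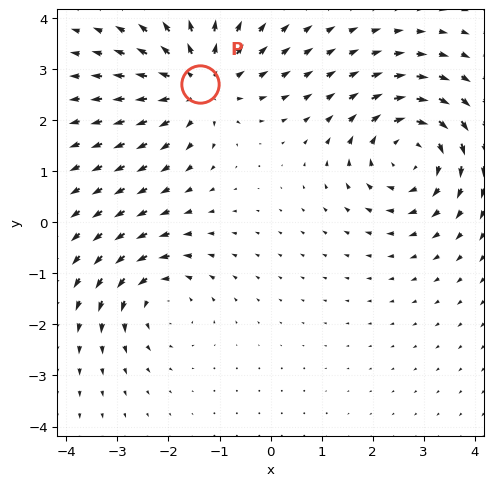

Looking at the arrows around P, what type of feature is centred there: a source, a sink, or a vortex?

source

At P (-1.4, 2.7) the arrows spread outward. Divergence about +4, curl ≈0 — positive divergence with near-zero curl is a source.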